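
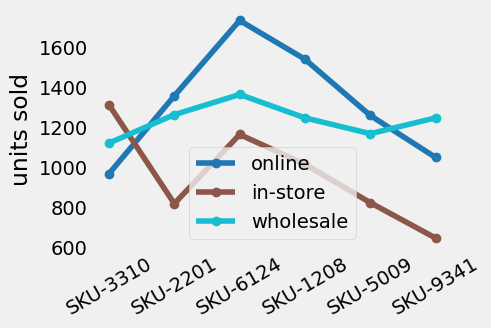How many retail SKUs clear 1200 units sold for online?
Above 1200: SKU-2201, SKU-6124, SKU-1208, SKU-5009.

4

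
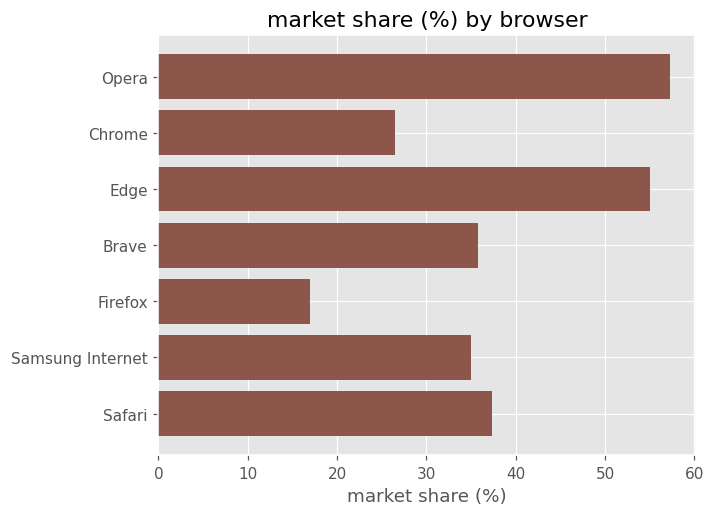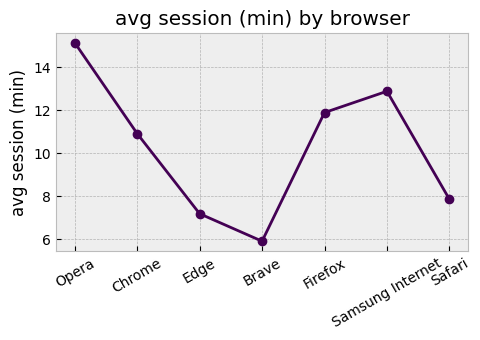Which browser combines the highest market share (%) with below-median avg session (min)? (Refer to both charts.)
Chart 2 median avg session (min) ≈ 10; below-median browsers: Edge, Brave, Safari. Among those, Edge has the highest market share (%) (≈ 60).

Edge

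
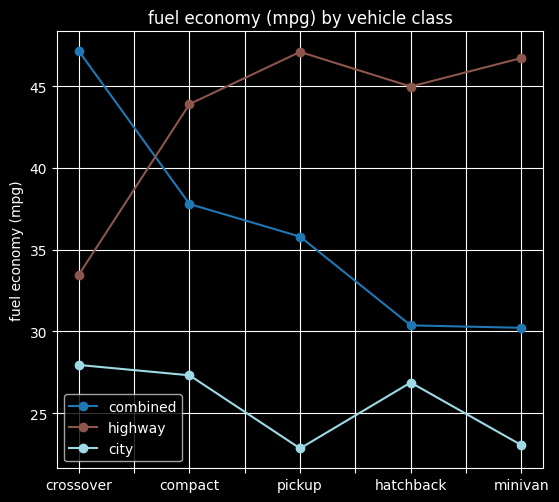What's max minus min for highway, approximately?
Max pickup ≈ 45, min crossover ≈ 35; range ≈ 10.

≈ 10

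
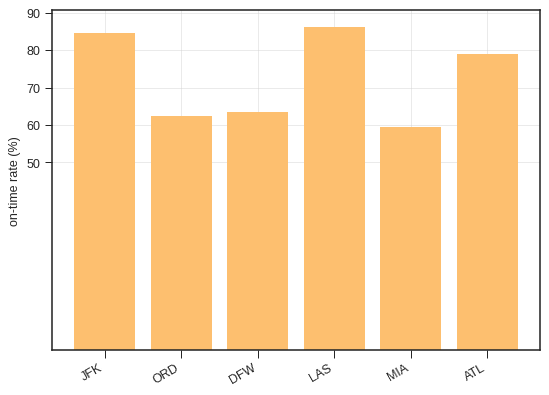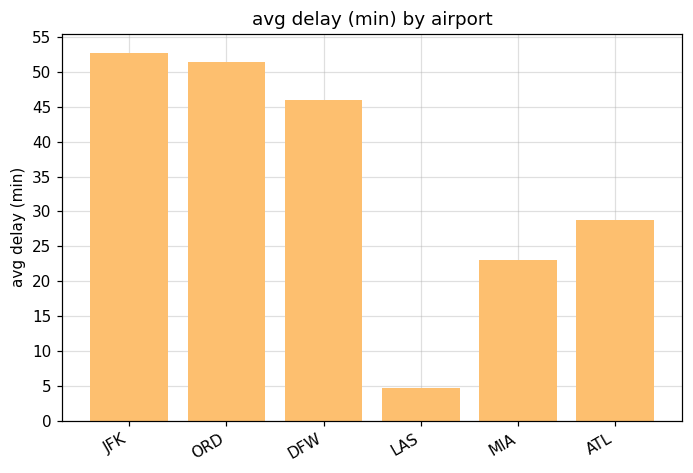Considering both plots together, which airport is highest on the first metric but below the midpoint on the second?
LAS

Chart 2 median avg delay (min) ≈ 35; below-median airports: LAS, MIA, ATL. Among those, LAS has the highest on-time rate (%) (≈ 90).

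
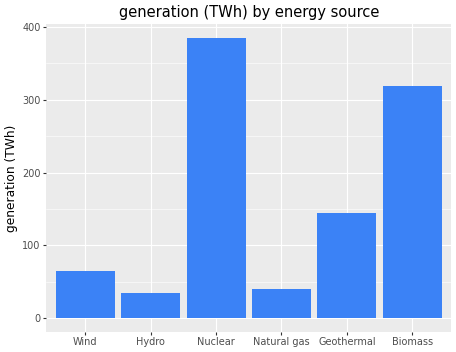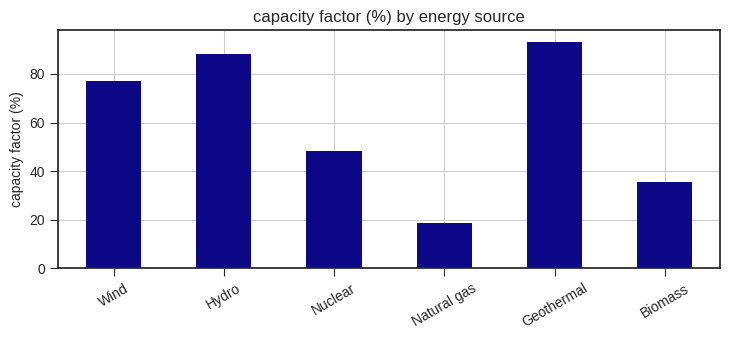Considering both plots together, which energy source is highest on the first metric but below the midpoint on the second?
Chart 2 median capacity factor (%) ≈ 60; below-median energy sources: Nuclear, Natural gas, Biomass. Among those, Nuclear has the highest generation (TWh) (≈ 400).

Nuclear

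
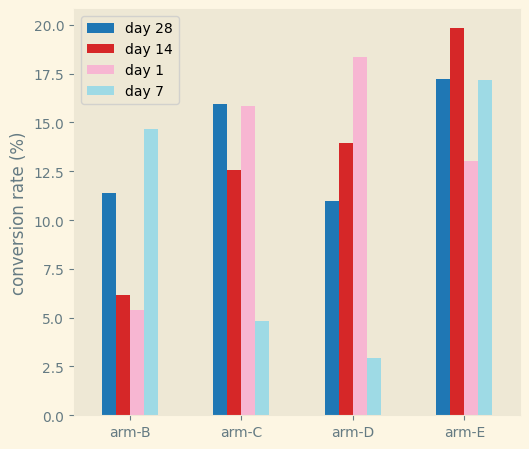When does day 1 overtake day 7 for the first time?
arm-C

arm-B: day 1 ≈ 6 vs day 7 ≈ 14 (not yet); arm-C: day 1 ≈ 16 vs day 7 ≈ 4 (first crossover).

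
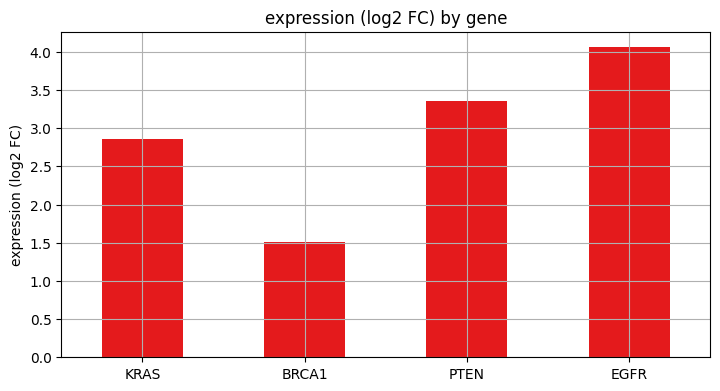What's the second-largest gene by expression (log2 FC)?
PTEN

Top 3: EGFR ≈ 4.0, PTEN ≈ 3.5, KRAS ≈ 3.0.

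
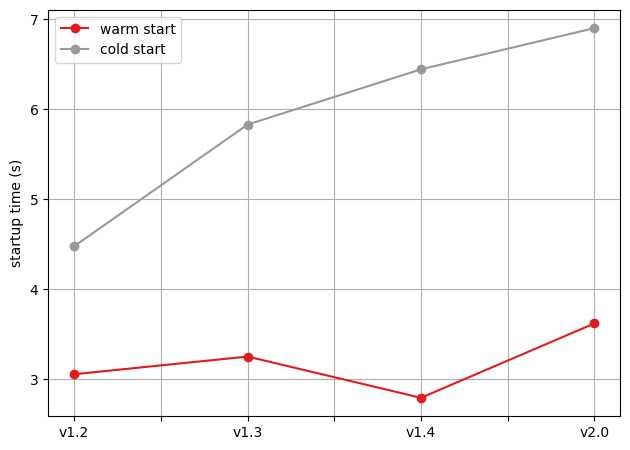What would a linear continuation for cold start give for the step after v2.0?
≈ 7.5

Last three: 6.0, 6.5, 7.0 → slope ≈ 0.5/step → next ≈ 7.5.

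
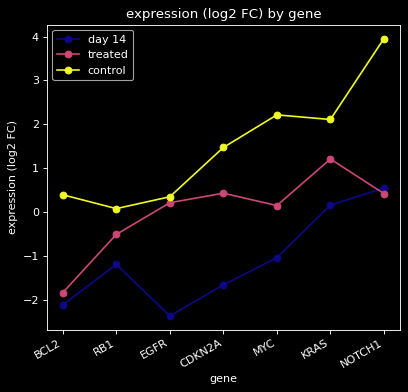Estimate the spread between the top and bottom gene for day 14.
≈ 3

Max NOTCH1 ≈ 1, min EGFR ≈ -2; range ≈ 3.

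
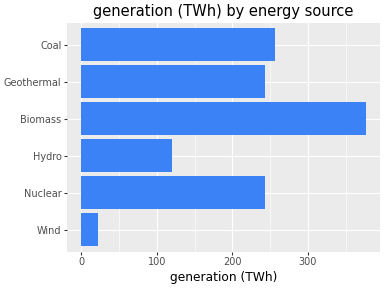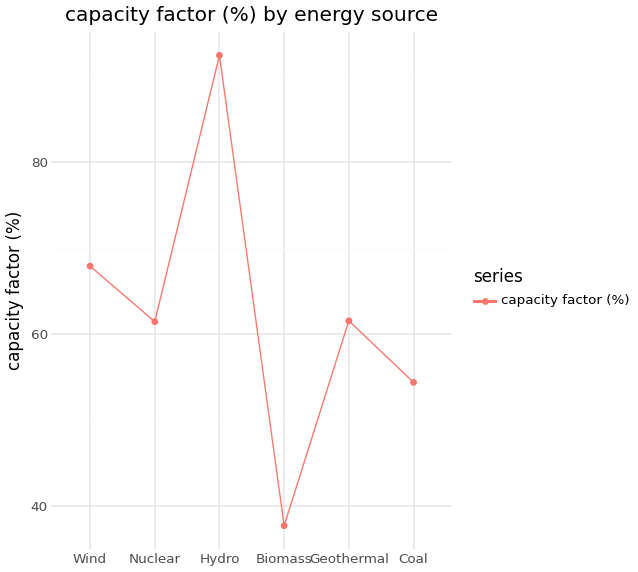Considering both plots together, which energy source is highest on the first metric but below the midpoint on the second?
Chart 2 median capacity factor (%) ≈ 60; below-median energy sources: Nuclear, Biomass, Coal. Among those, Biomass has the highest generation (TWh) (≈ 400).

Biomass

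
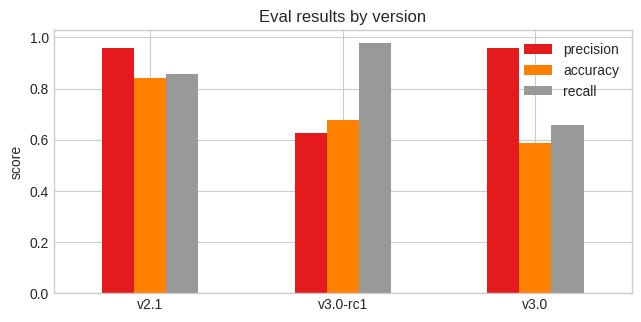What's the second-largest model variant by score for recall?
Top 3 for recall: v3.0-rc1 ≈ 1.0, v2.1 ≈ 0.9, v3.0 ≈ 0.7.

v2.1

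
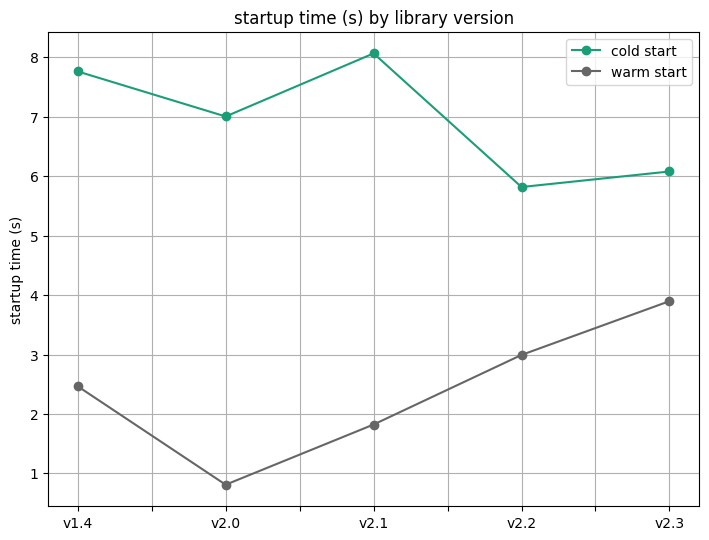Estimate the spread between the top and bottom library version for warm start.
Max v2.3 ≈ 4, min v2.0 ≈ 1; range ≈ 3.

≈ 3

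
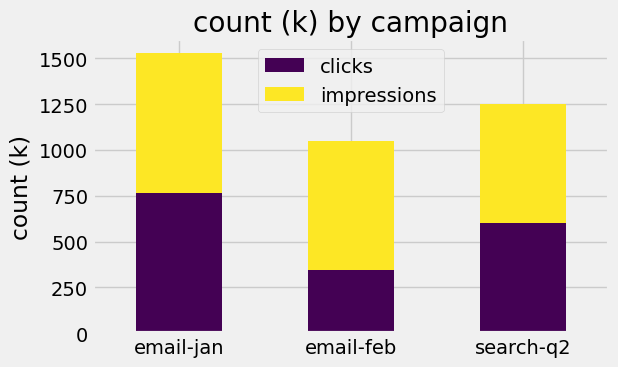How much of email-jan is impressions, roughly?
impressions top ≈ 1600, bottom ≈ 800; segment ≈ 800.

≈ 800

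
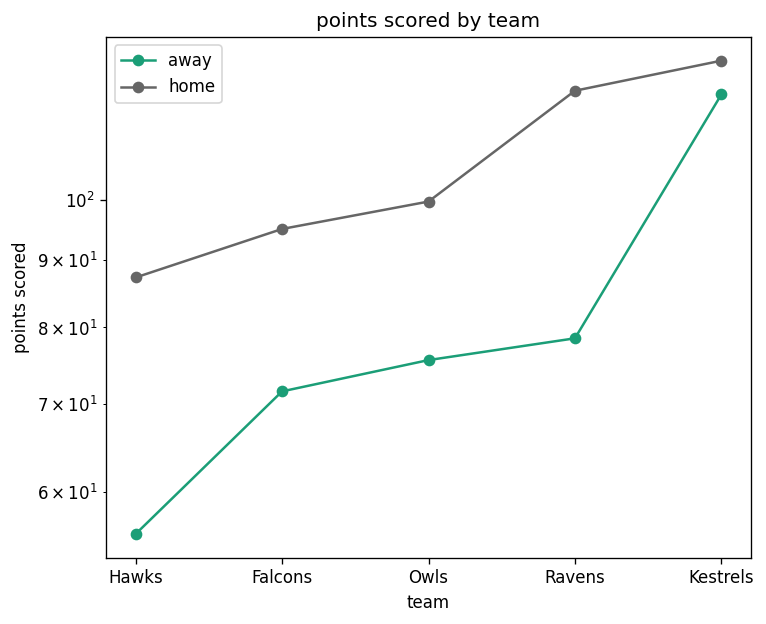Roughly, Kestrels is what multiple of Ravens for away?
Kestrels ≈ 120, Ravens ≈ 80; 120/80 ≈ 1.5.

≈ 1.5×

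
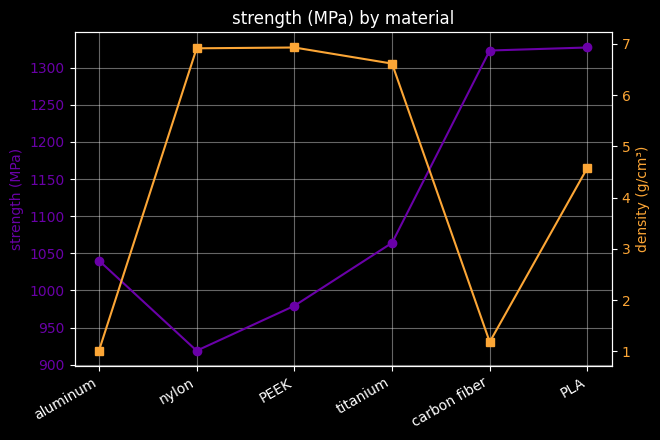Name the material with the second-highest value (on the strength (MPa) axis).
Top 3 (on the strength (MPa) axis): PLA ≈ 1350, carbon fiber ≈ 1300, titanium ≈ 1050.

carbon fiber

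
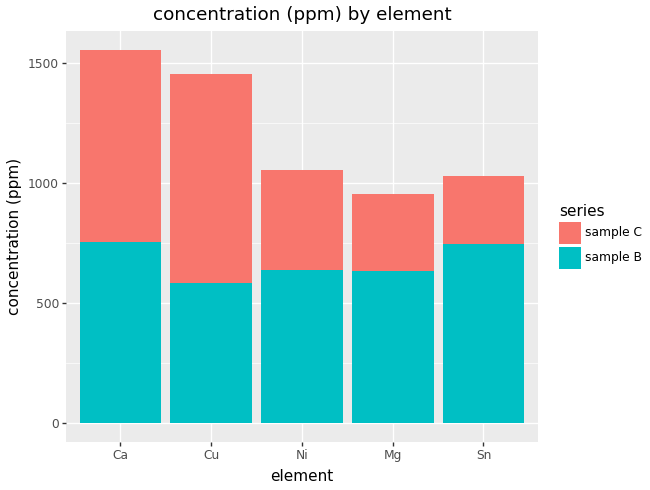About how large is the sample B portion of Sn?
≈ 800

sample B top ≈ 800, bottom ≈ 0; segment ≈ 800.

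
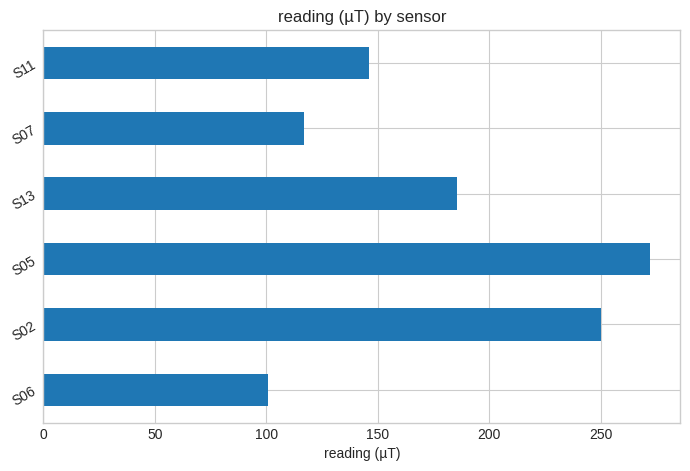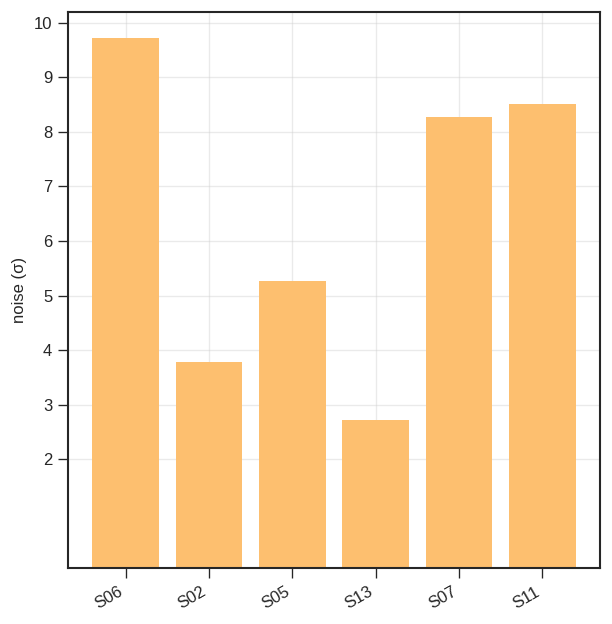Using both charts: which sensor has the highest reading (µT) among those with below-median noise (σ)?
Chart 2 median noise (σ) ≈ 7; below-median sensors: S02, S05, S13. Among those, S05 has the highest reading (µT) (≈ 275).

S05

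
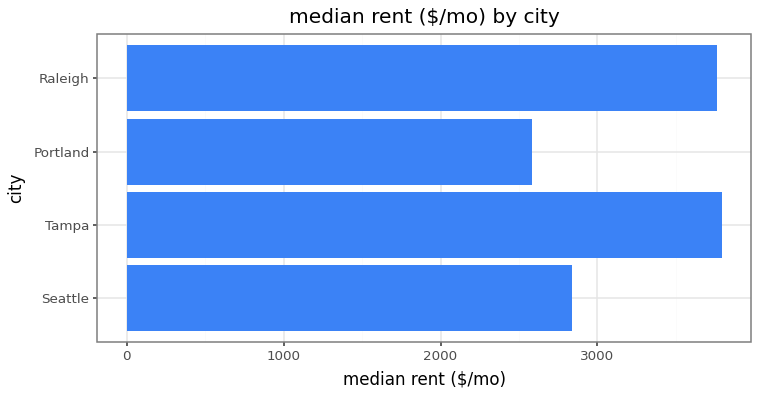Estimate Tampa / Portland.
≈ 1.6×

Tampa ≈ 4000, Portland ≈ 2500; 4000/2500 ≈ 1.6.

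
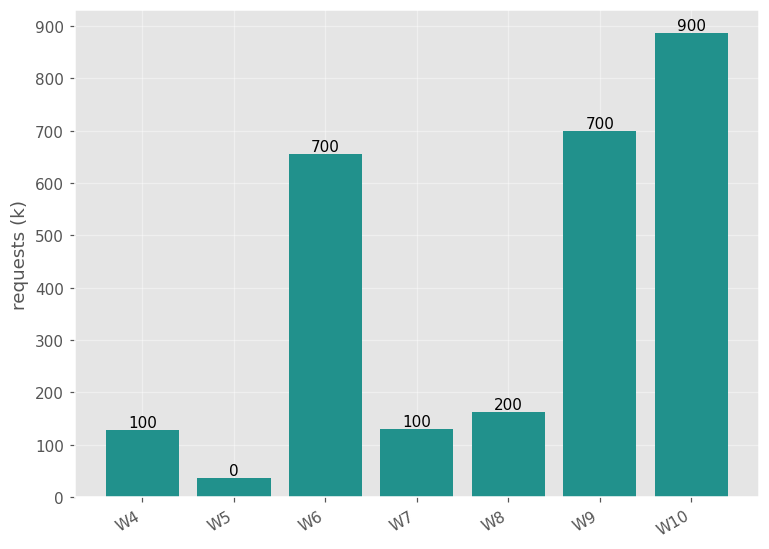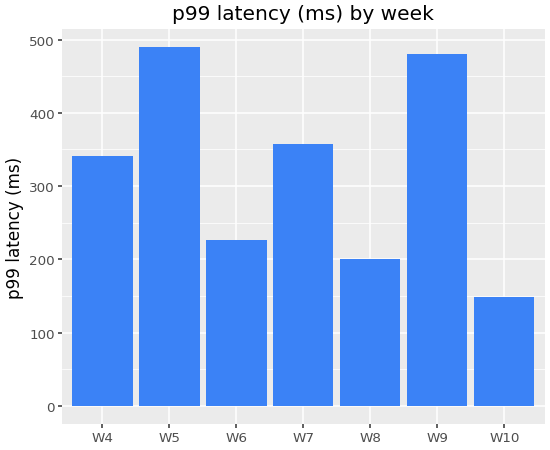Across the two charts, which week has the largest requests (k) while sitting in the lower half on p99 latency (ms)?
Chart 2 median p99 latency (ms) ≈ 350; below-median weeks: W6, W8, W10. Among those, W10 has the highest requests (k) (≈ 900).

W10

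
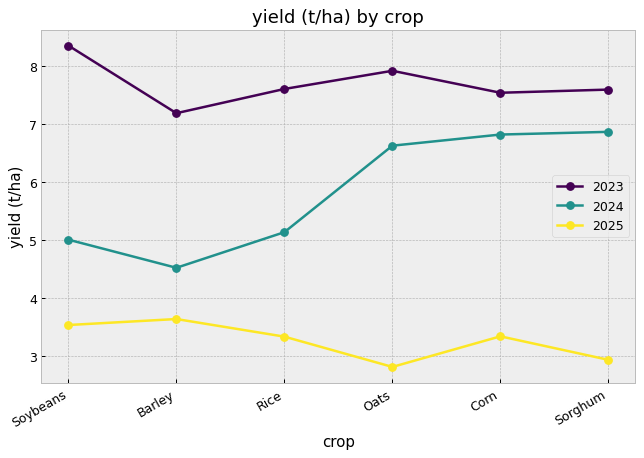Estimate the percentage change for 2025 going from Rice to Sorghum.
Rice ≈ 3.5, Sorghum ≈ 3.0; (3.0 − 3.5) / 3.5 ≈ -14.3%.

≈ -14.3%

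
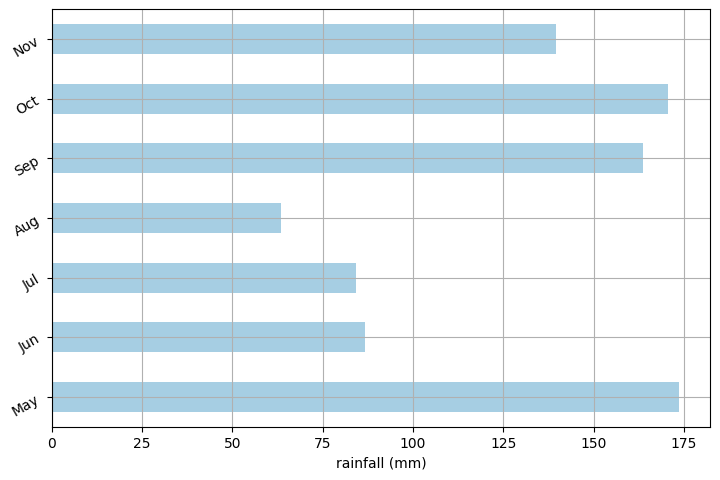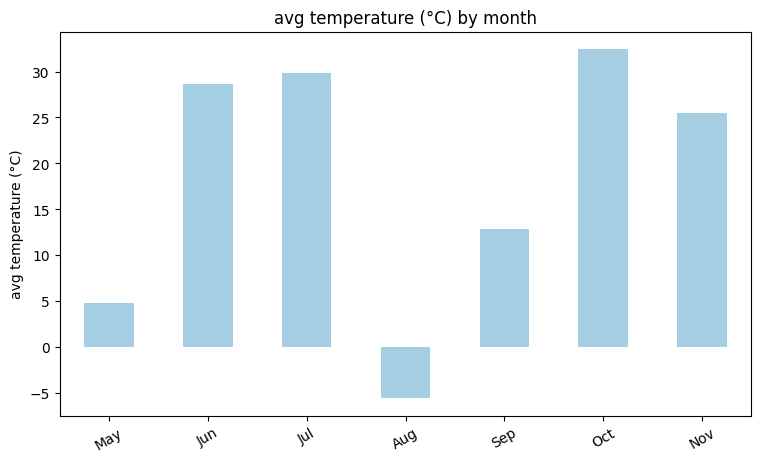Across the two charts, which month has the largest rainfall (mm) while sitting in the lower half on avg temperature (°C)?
Chart 2 median avg temperature (°C) ≈ 25; below-median months: May, Aug, Sep. Among those, May has the highest rainfall (mm) (≈ 180).

May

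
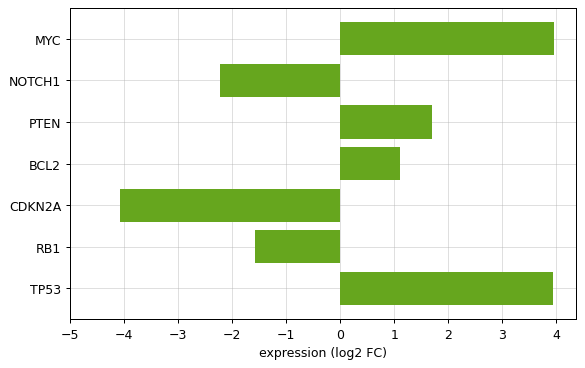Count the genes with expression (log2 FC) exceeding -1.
4

Above -1: MYC, PTEN, BCL2, TP53.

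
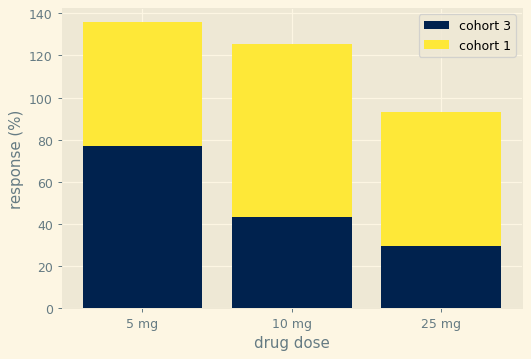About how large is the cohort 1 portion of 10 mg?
≈ 80

cohort 1 top ≈ 120, bottom ≈ 40; segment ≈ 80.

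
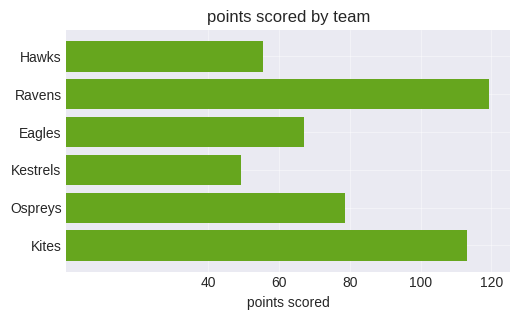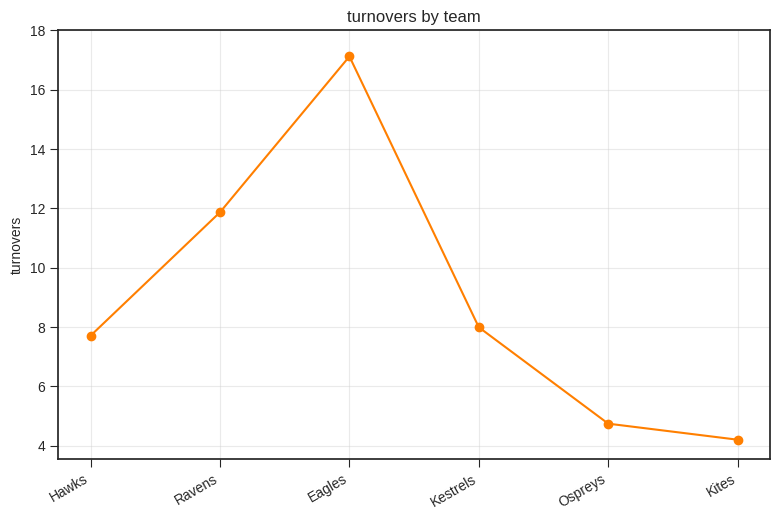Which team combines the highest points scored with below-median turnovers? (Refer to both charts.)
Kites

Chart 2 median turnovers ≈ 8; below-median teams: Hawks, Ospreys, Kites. Among those, Kites has the highest points scored (≈ 120).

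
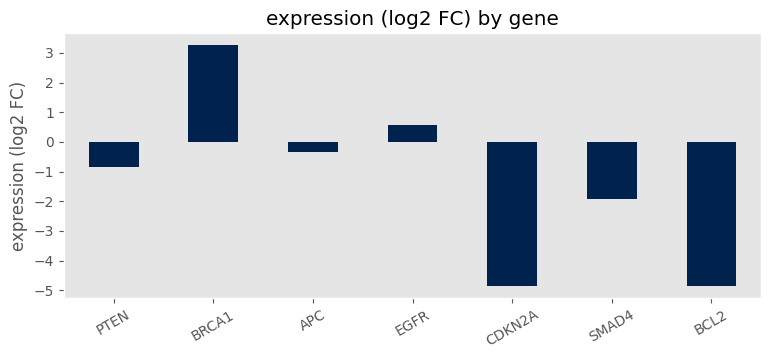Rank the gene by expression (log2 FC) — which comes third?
Top 4: BRCA1 ≈ 3, EGFR ≈ 1, APC ≈ 0, PTEN ≈ -1.

APC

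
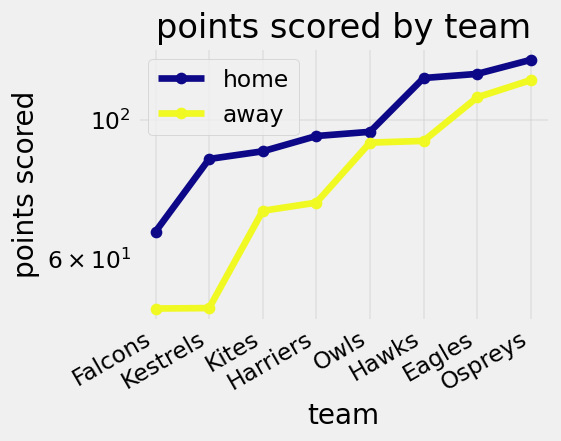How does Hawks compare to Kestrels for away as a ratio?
≈ 1.8×

Hawks ≈ 90, Kestrels ≈ 50; 90/50 ≈ 1.8.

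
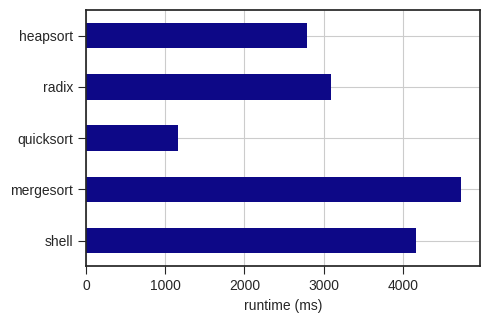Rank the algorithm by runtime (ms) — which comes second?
Top 3: mergesort ≈ 4500, shell ≈ 4000, radix ≈ 3000.

shell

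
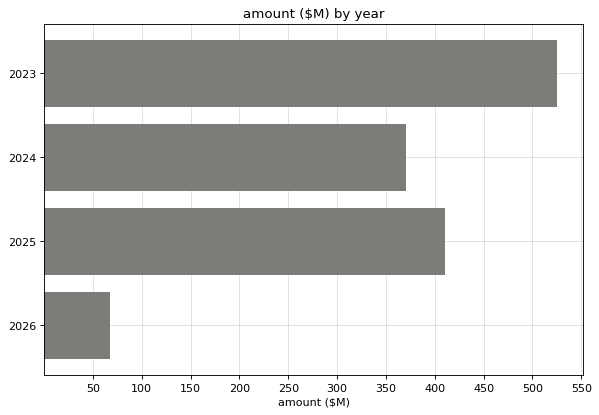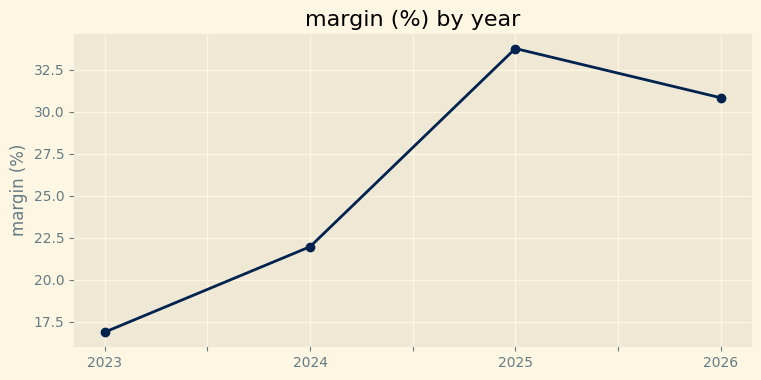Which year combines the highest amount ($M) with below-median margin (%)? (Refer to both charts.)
Chart 2 median margin (%) ≈ 25; below-median years: 2023, 2024. Among those, 2023 has the highest amount ($M) (≈ 550).

2023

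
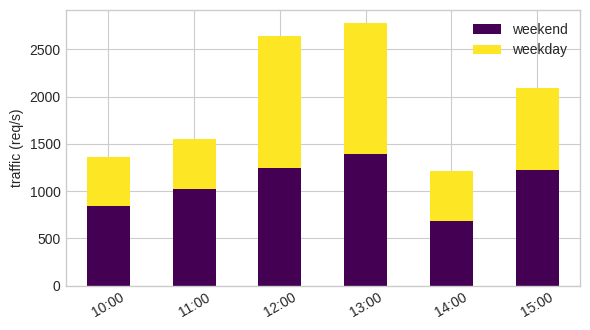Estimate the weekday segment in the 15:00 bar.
weekday top ≈ 2000, bottom ≈ 1000; segment ≈ 1000.

≈ 1000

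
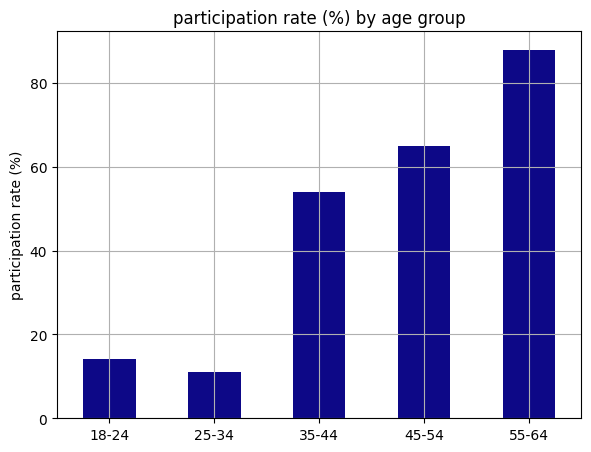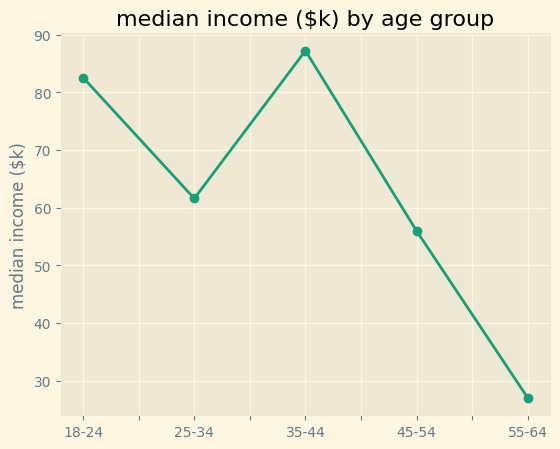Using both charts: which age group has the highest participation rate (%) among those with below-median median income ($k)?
Chart 2 median median income ($k) ≈ 60; below-median age groups: 45-54, 55-64. Among those, 55-64 has the highest participation rate (%) (≈ 90).

55-64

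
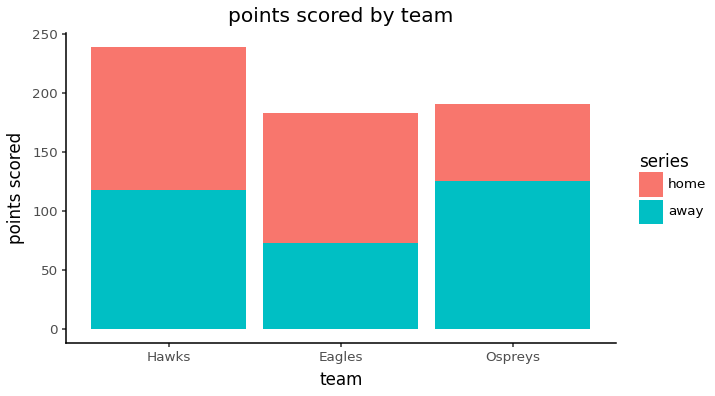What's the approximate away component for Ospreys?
away top ≈ 120, bottom ≈ 0; segment ≈ 120.

≈ 120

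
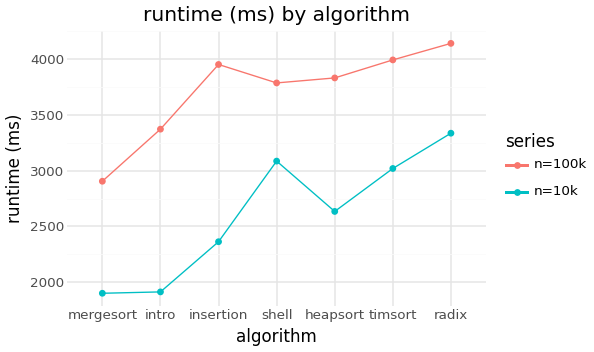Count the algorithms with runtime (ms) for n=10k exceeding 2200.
5

Above 2200: insertion, shell, heapsort, timsort, radix.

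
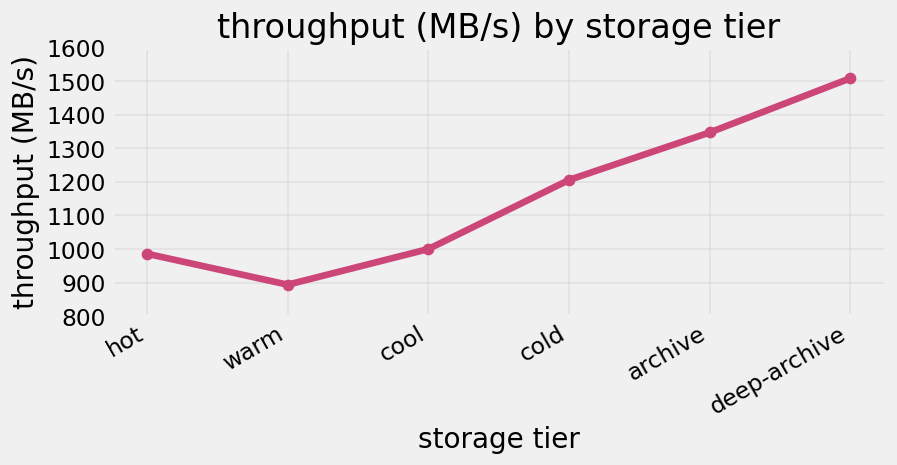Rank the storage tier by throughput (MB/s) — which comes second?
archive

Top 3: deep-archive ≈ 1500, archive ≈ 1300, cold ≈ 1200.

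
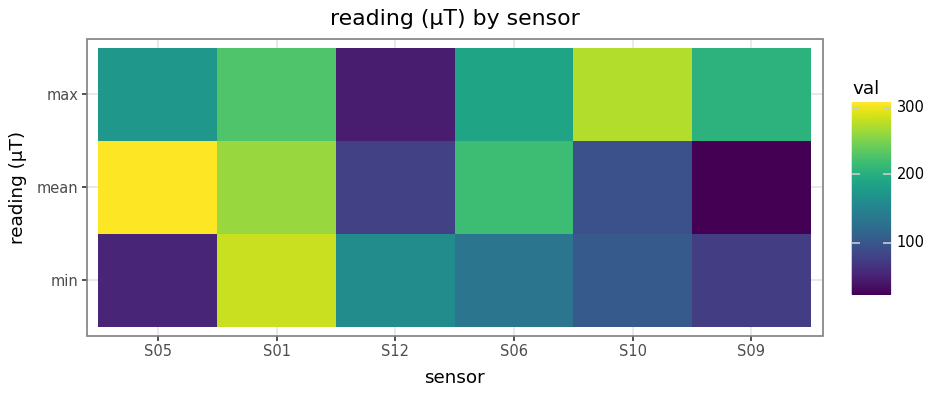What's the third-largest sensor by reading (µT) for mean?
Top 4 for mean: S05 ≈ 300, S01 ≈ 250, S06 ≈ 225, S10 ≈ 100.

S06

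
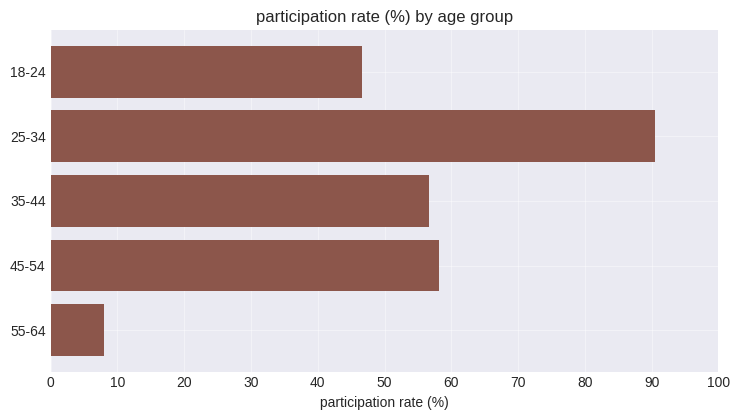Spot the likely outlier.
55-64

55-64 ≈ 10; the rest sit between ≈ 50 and ≈ 90.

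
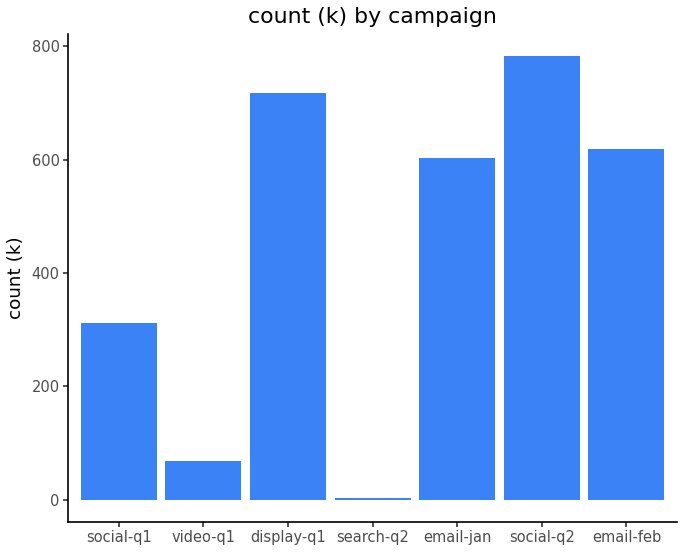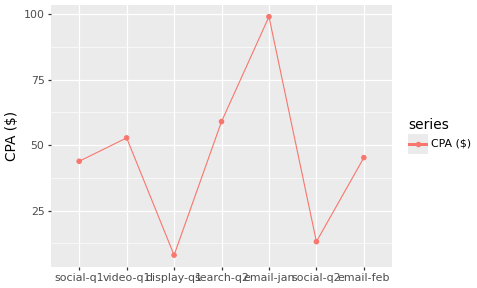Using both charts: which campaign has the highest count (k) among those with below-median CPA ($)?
Chart 2 median CPA ($) ≈ 50; below-median campaigns: social-q1, display-q1, social-q2. Among those, social-q2 has the highest count (k) (≈ 800).

social-q2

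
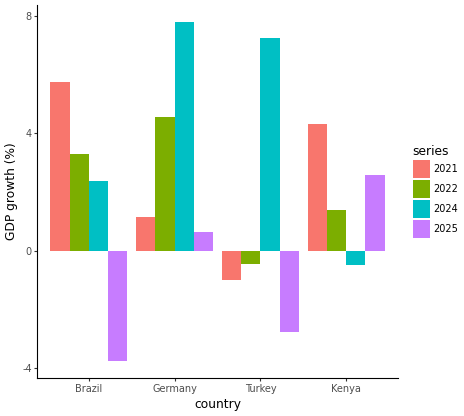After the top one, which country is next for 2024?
Turkey

Top 3 for 2024: Germany ≈ 8, Turkey ≈ 7, Brazil ≈ 2.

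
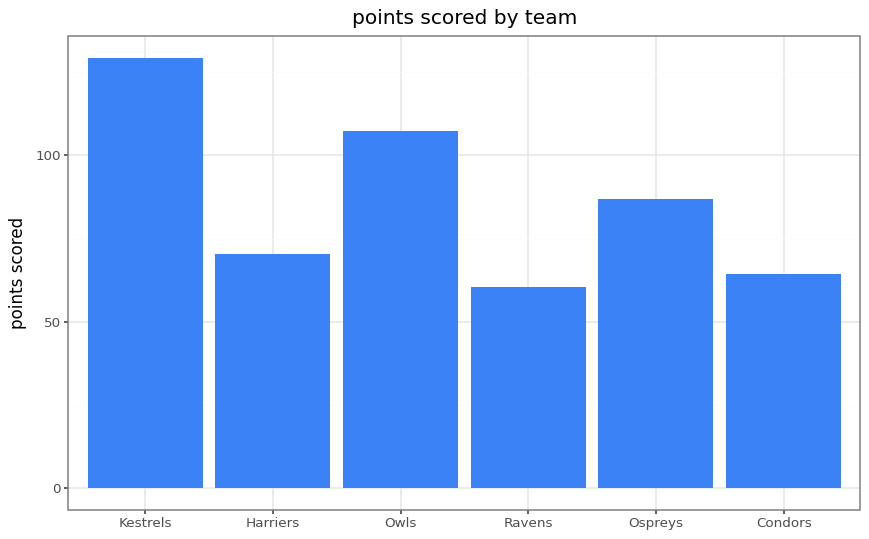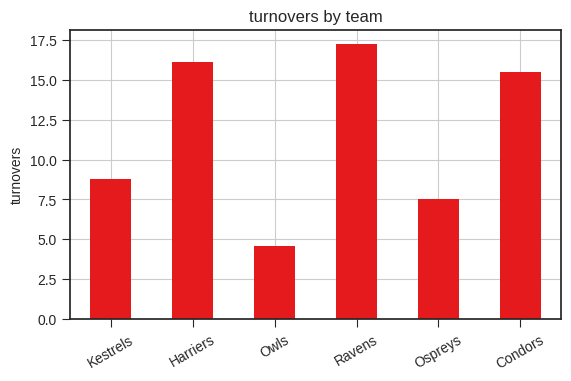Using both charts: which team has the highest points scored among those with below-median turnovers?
Chart 2 median turnovers ≈ 12; below-median teams: Kestrels, Owls, Ospreys. Among those, Kestrels has the highest points scored (≈ 120).

Kestrels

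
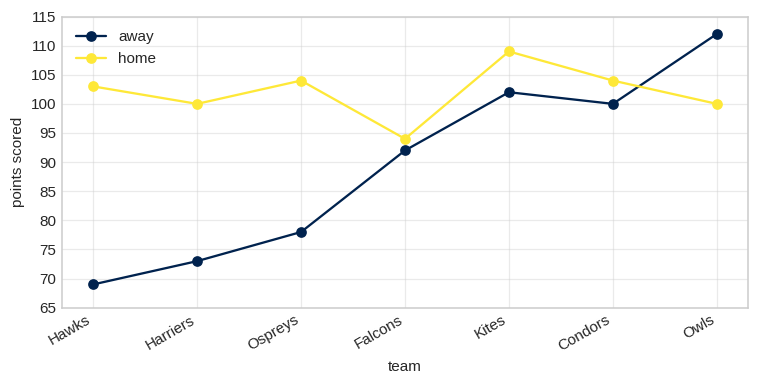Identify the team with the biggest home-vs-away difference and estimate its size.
Hawks: home ≈ 105, away ≈ 70 → gap ≈ 35. Next-largest (Harriers) is only ≈ 25.

Hawks, ≈ 35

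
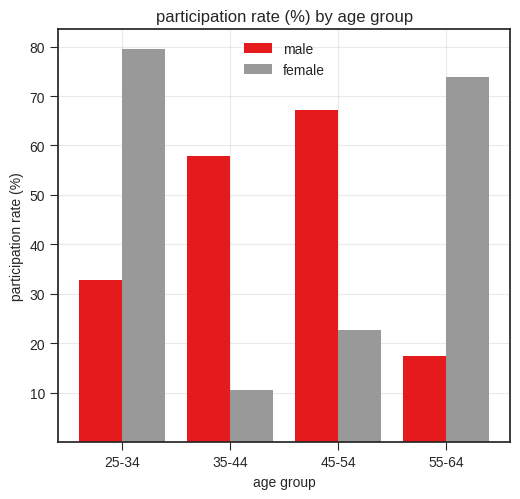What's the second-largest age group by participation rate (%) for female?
55-64

Top 3 for female: 25-34 ≈ 80, 55-64 ≈ 70, 45-54 ≈ 20.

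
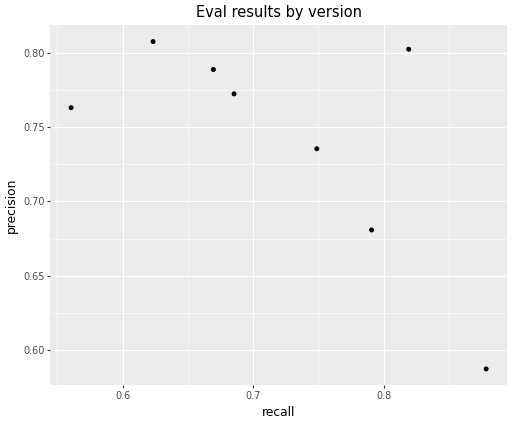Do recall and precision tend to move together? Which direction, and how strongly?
negative, moderate

Points are negatively correlated; moderate (|r| ≈ 0.6).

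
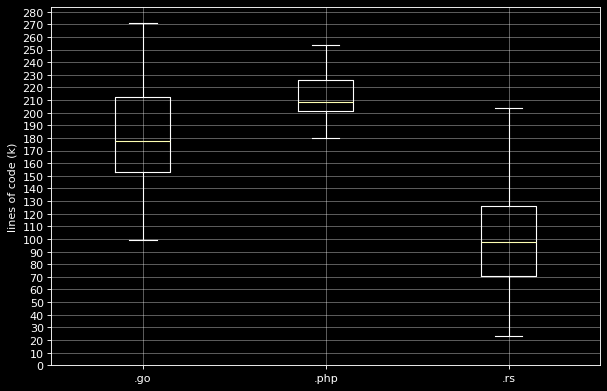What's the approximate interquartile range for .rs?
Q3 ≈ 130, Q1 ≈ 70; IQR ≈ 60.

≈ 60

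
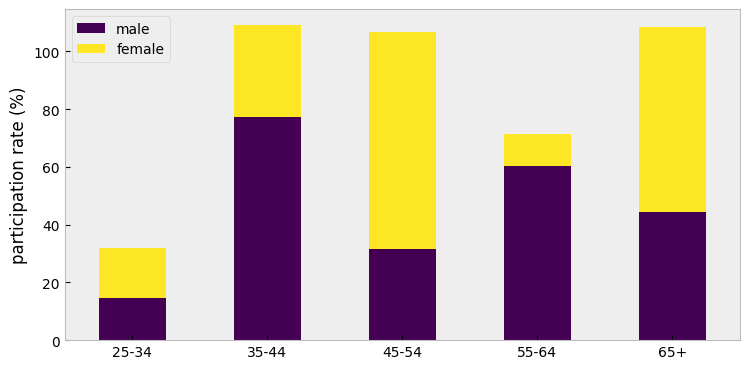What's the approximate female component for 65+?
female top ≈ 110, bottom ≈ 40; segment ≈ 70.

≈ 70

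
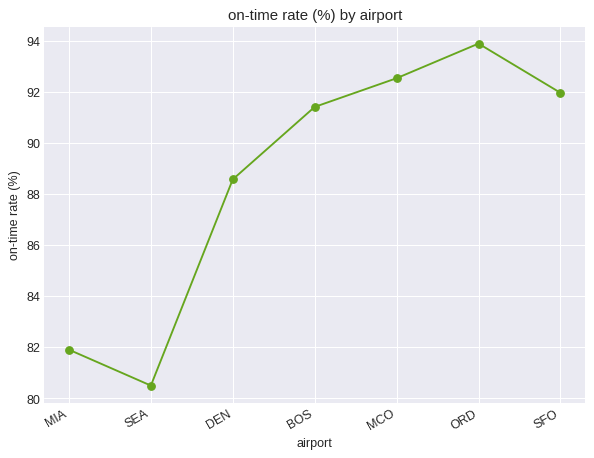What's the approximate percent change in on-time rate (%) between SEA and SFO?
≈ +15%

SEA ≈ 80, SFO ≈ 92; (92 − 80) / 80 ≈ +15%.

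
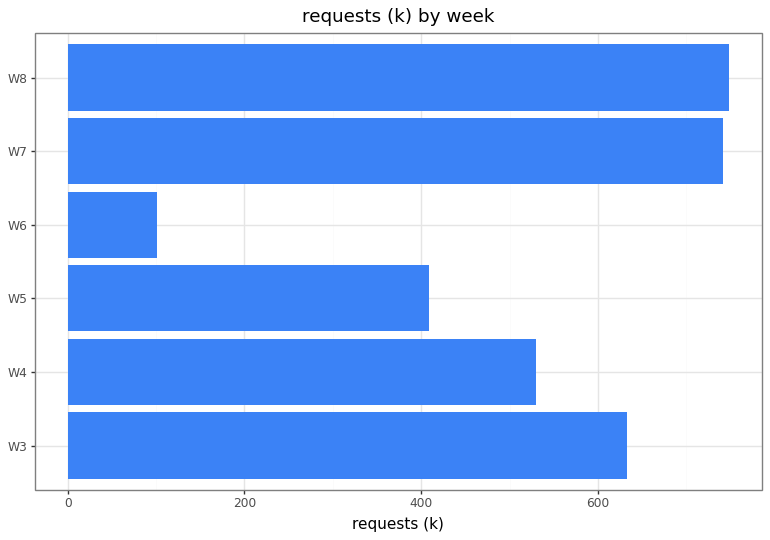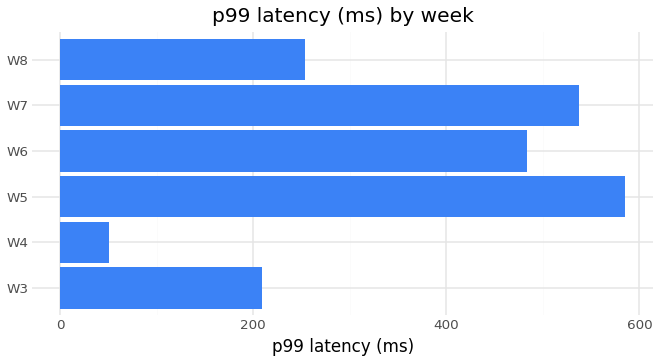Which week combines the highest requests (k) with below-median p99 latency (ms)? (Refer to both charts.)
Chart 2 median p99 latency (ms) ≈ 400; below-median weeks: W3, W4, W8. Among those, W8 has the highest requests (k) (≈ 700).

W8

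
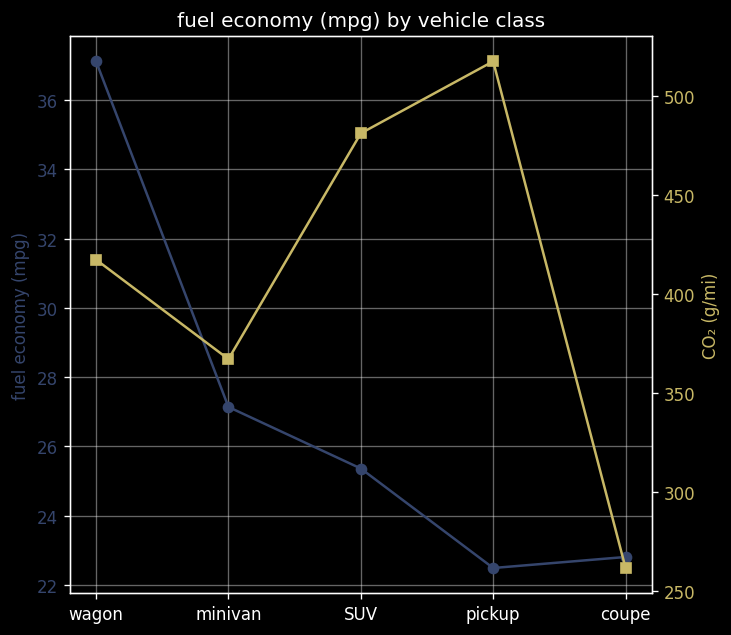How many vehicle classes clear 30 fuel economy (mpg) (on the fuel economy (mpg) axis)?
1

Above 30: wagon.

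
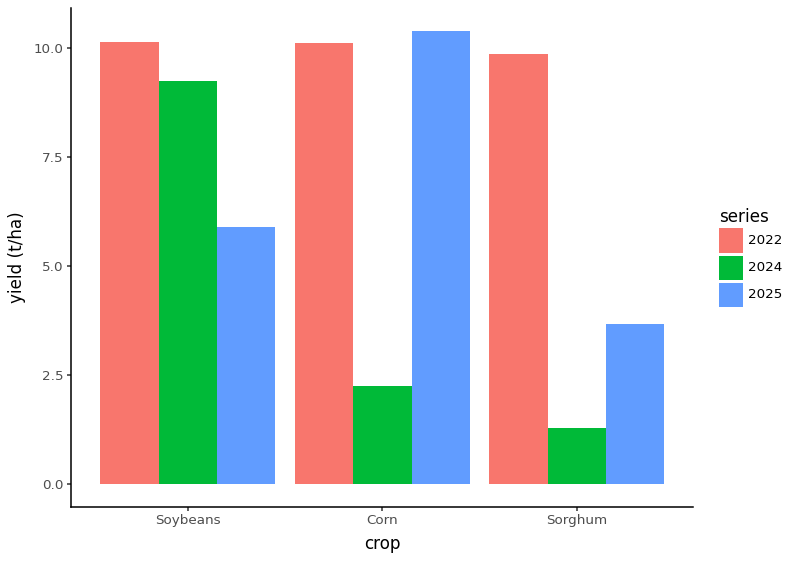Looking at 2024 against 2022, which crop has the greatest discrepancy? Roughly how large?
Sorghum: 2024 ≈ 1, 2022 ≈ 10 → gap ≈ 9. Next-largest (Corn) is only ≈ 8.

Sorghum, ≈ 9 t/ha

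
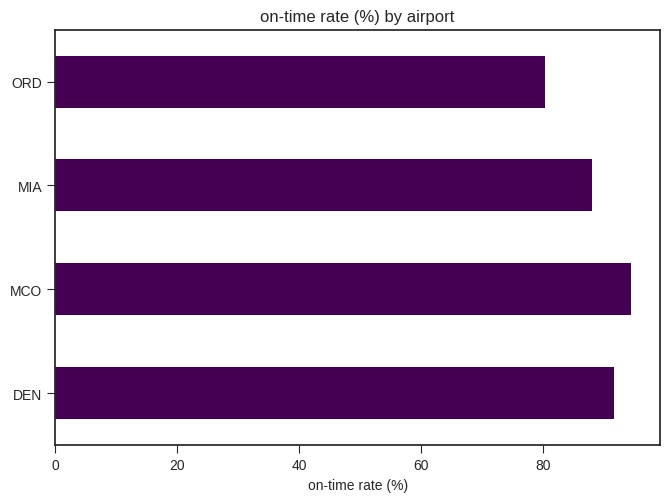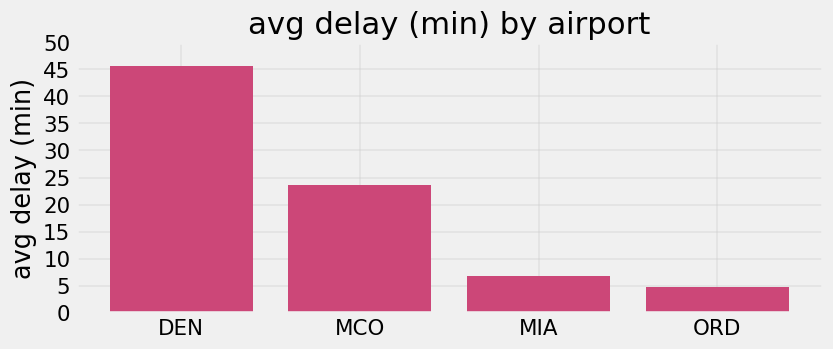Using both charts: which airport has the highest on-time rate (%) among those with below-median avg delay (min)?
MIA

Chart 2 median avg delay (min) ≈ 15; below-median airports: MIA, ORD. Among those, MIA has the highest on-time rate (%) (≈ 90).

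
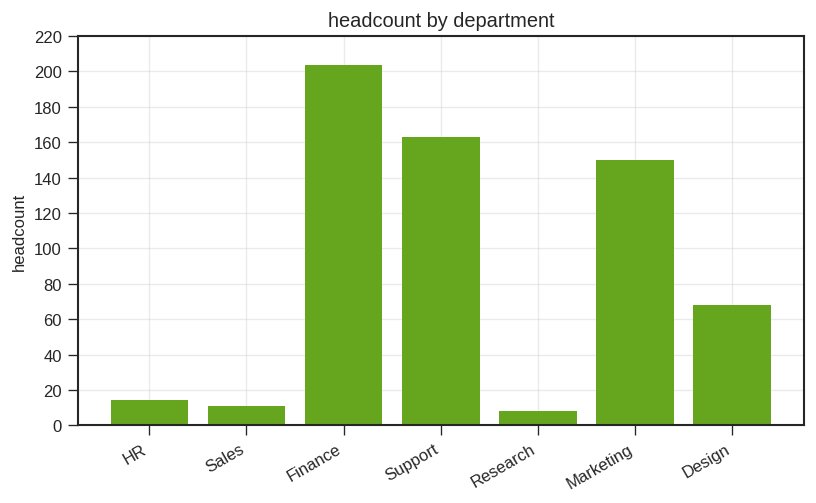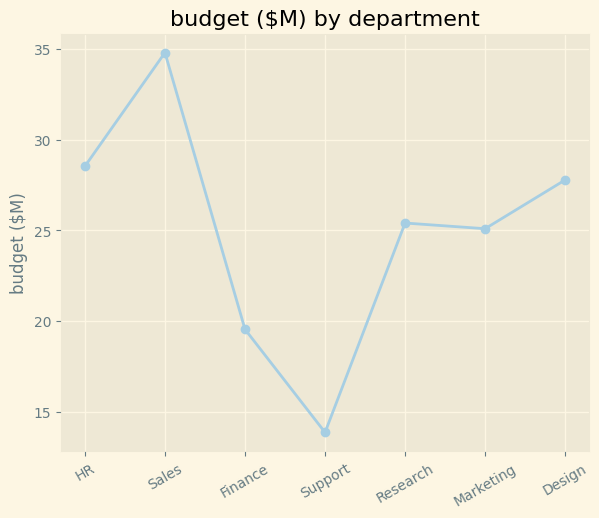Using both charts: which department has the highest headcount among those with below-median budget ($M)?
Finance

Chart 2 median budget ($M) ≈ 25; below-median departments: Finance, Support, Marketing. Among those, Finance has the highest headcount (≈ 200).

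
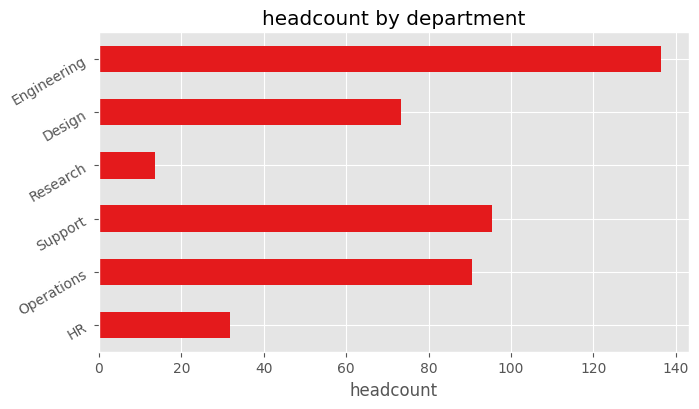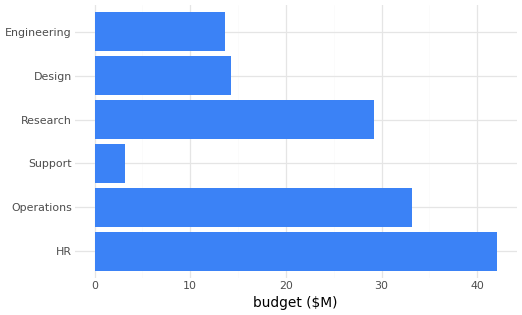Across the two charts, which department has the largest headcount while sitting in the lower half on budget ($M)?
Chart 2 median budget ($M) ≈ 20; below-median departments: Support, Design, Engineering. Among those, Engineering has the highest headcount (≈ 140).

Engineering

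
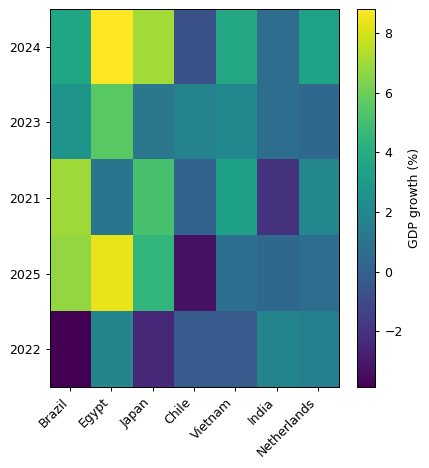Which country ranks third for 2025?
Top 4 for 2025: Egypt ≈ 8, Brazil ≈ 6, Japan ≈ 4, Vietnam ≈ 0.

Japan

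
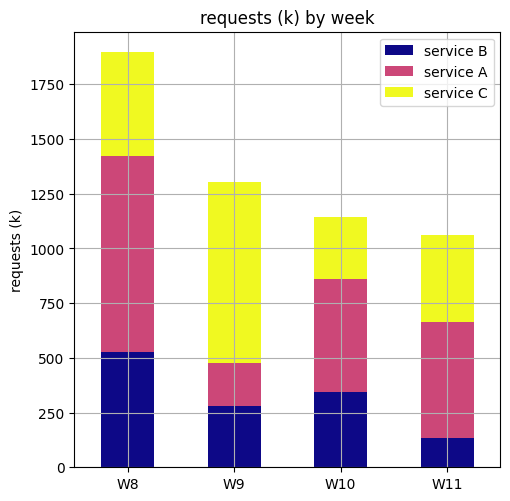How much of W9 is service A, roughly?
≈ 200

service A top ≈ 400, bottom ≈ 200; segment ≈ 200.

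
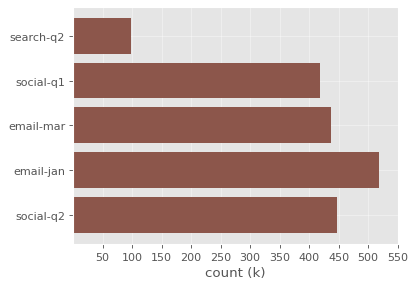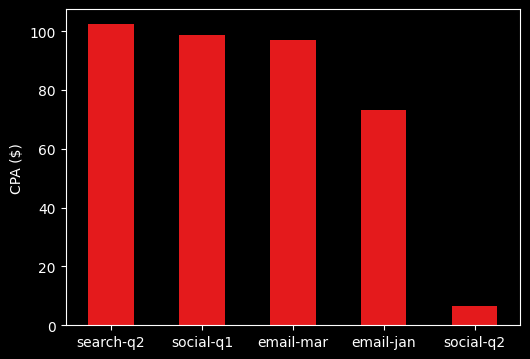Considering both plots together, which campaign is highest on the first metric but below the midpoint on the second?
Chart 2 median CPA ($) ≈ 100; below-median campaigns: email-jan, social-q2. Among those, email-jan has the highest count (k) (≈ 500).

email-jan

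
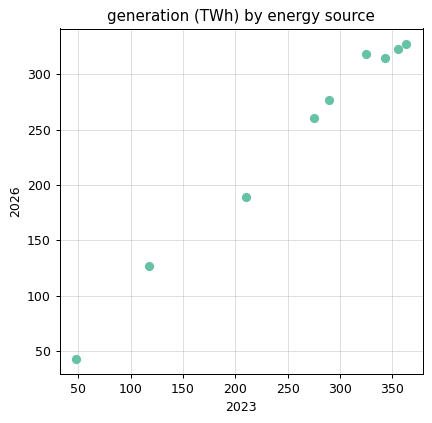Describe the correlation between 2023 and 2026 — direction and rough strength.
Points are positively correlated; strong (|r| ≈ 1.0).

positive, strong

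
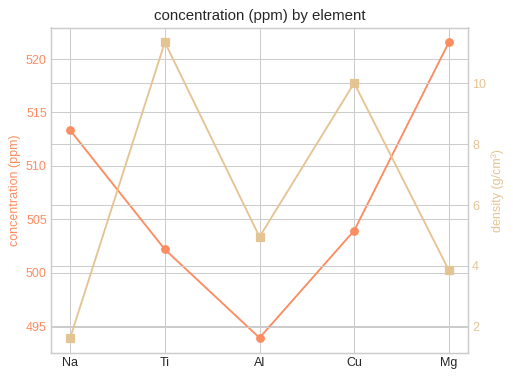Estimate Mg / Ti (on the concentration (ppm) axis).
≈ 1.04×

Mg ≈ 520, Ti ≈ 500; 520/500 ≈ 1.04.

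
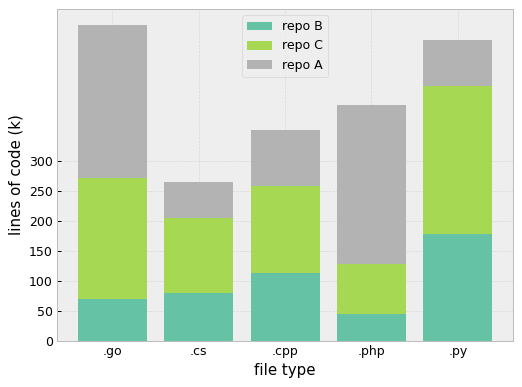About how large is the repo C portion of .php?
≈ 100

repo C top ≈ 150, bottom ≈ 50; segment ≈ 100.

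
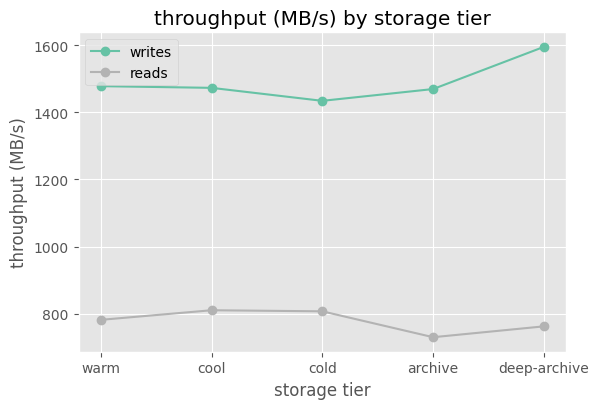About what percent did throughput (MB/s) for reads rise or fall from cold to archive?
≈ -12.5%

cold ≈ 800, archive ≈ 700; (700 − 800) / 800 ≈ -12.5%.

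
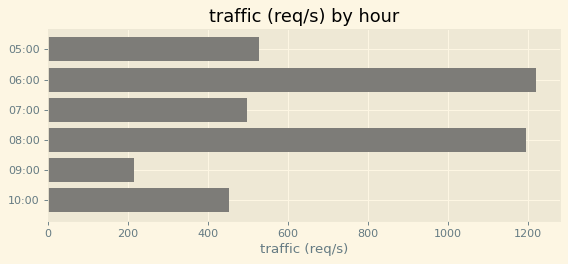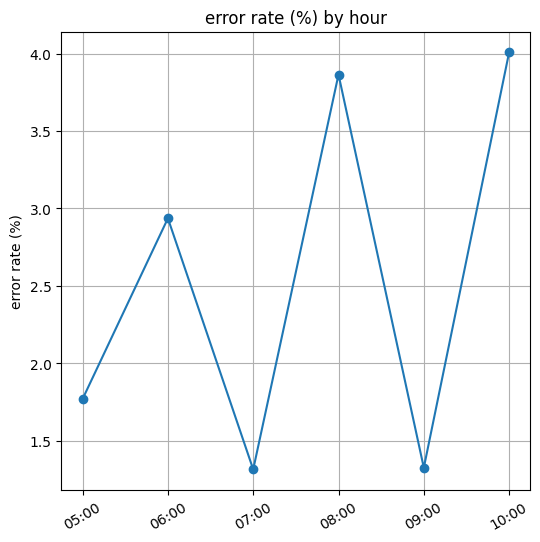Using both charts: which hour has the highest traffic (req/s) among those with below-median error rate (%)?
Chart 2 median error rate (%) ≈ 2.5; below-median hours: 05:00, 07:00, 09:00. Among those, 05:00 has the highest traffic (req/s) (≈ 600).

05:00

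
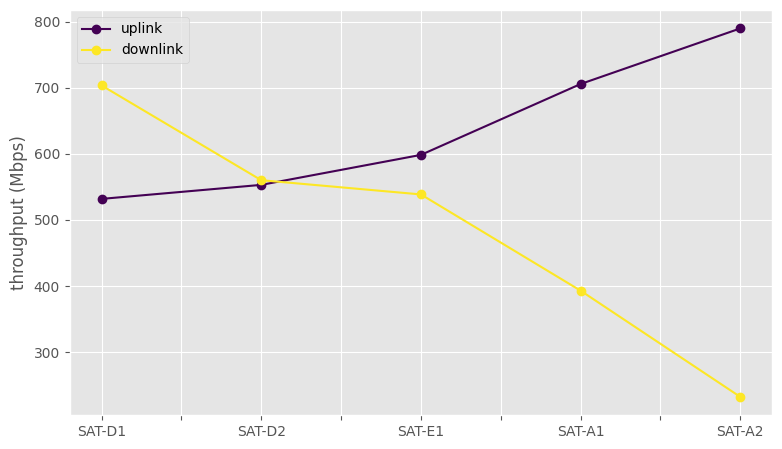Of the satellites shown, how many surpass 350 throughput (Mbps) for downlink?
Above 350: SAT-D1, SAT-D2, SAT-E1, SAT-A1.

4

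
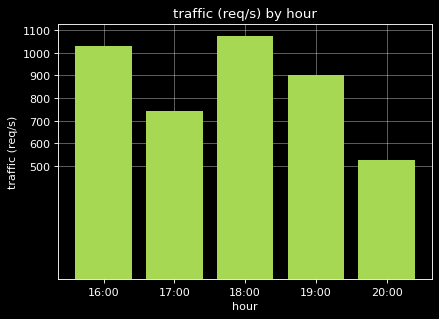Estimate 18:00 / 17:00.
≈ 1.57×

18:00 ≈ 1100, 17:00 ≈ 700; 1100/700 ≈ 1.57.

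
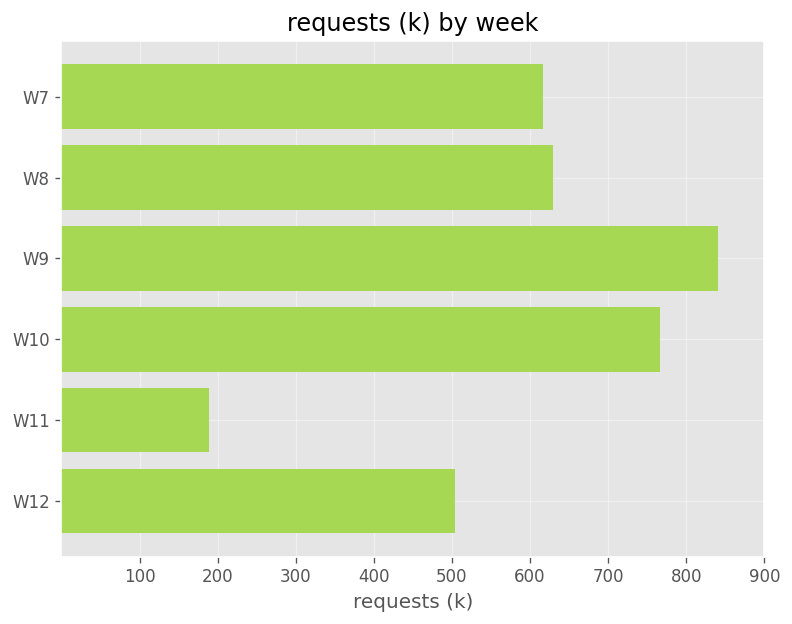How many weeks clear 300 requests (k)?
5

Above 300: W7, W8, W9, W10, W12.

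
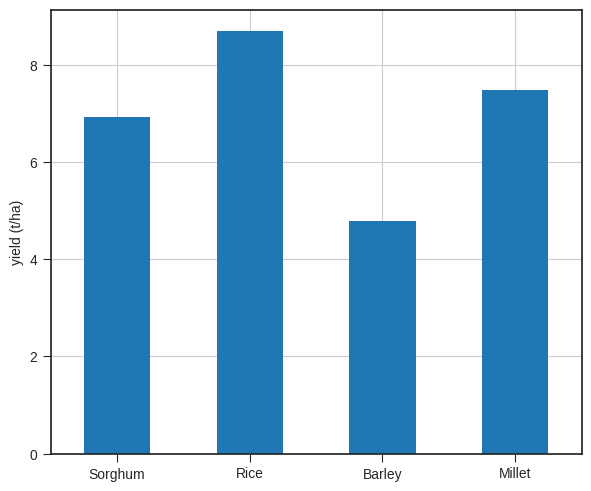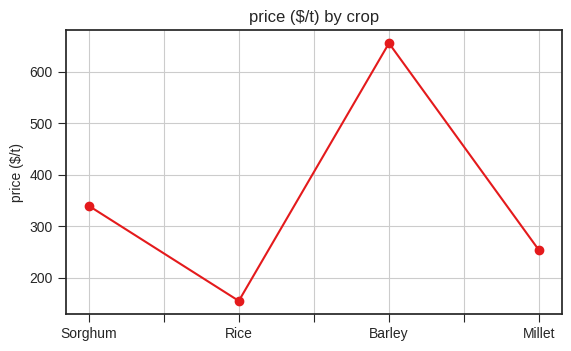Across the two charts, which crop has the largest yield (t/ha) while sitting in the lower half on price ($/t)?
Chart 2 median price ($/t) ≈ 300; below-median crops: Rice, Millet. Among those, Rice has the highest yield (t/ha) (≈ 9).

Rice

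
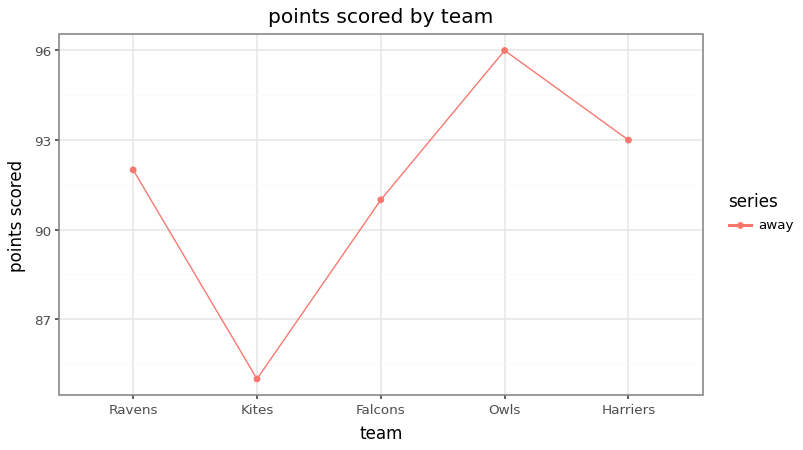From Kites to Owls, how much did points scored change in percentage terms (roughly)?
Kites ≈ 85, Owls ≈ 96; (96 − 85) / 85 ≈ +12.9%.

≈ +12.9%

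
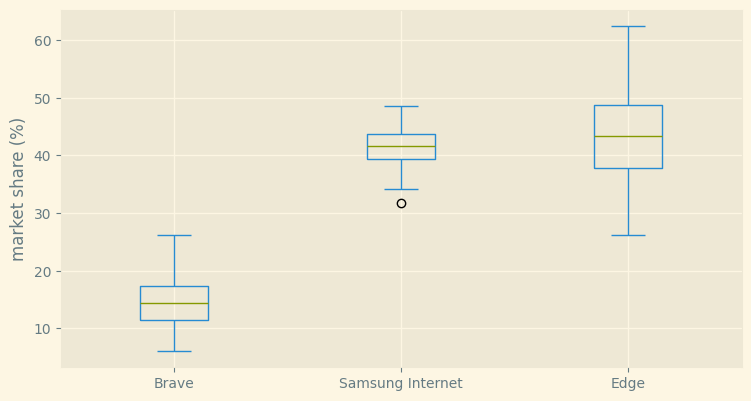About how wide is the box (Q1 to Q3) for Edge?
≈ 10

Q3 ≈ 50, Q1 ≈ 40; IQR ≈ 10.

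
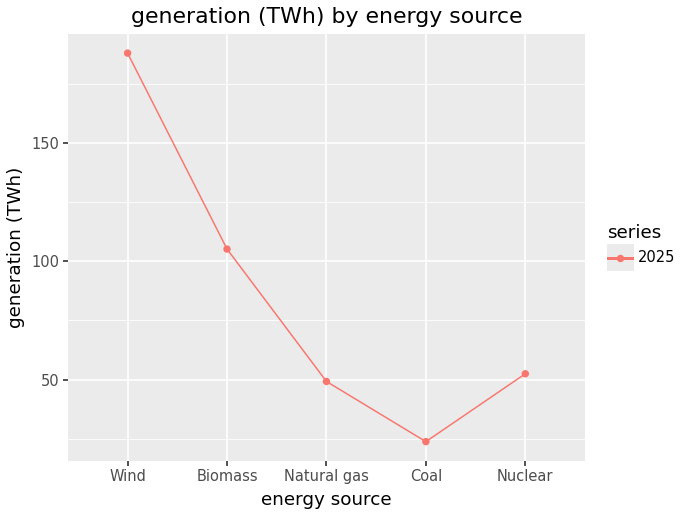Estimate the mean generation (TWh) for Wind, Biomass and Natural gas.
≈ 107

(180 + 100 + 40) / 3 ≈ 107.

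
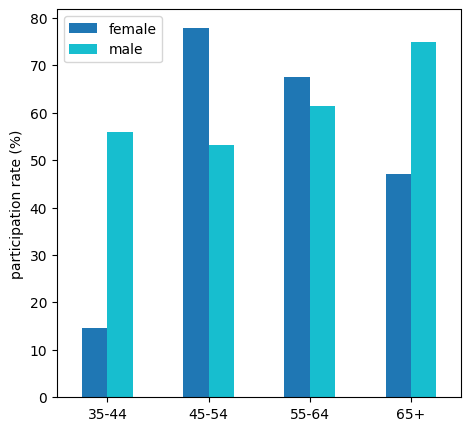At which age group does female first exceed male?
45-54

35-44: female ≈ 10 vs male ≈ 60 (not yet); 45-54: female ≈ 80 vs male ≈ 50 (first crossover).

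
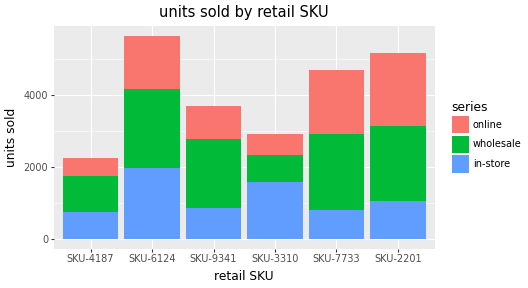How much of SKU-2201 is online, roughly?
online top ≈ 5000, bottom ≈ 3000; segment ≈ 2000.

≈ 2000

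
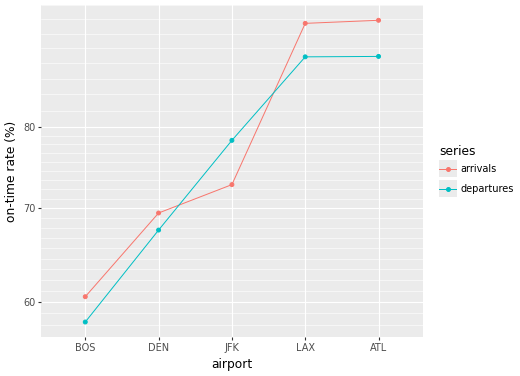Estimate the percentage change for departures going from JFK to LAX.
≈ +12.5%

JFK ≈ 80, LAX ≈ 90; (90 − 80) / 80 ≈ +12.5%.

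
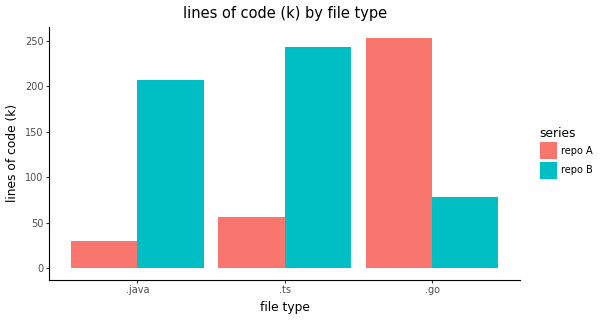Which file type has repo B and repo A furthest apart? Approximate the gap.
.ts: repo B ≈ 250, repo A ≈ 50 → gap ≈ 200. Next-largest (.java) is only ≈ 175.

.ts, ≈ 200 k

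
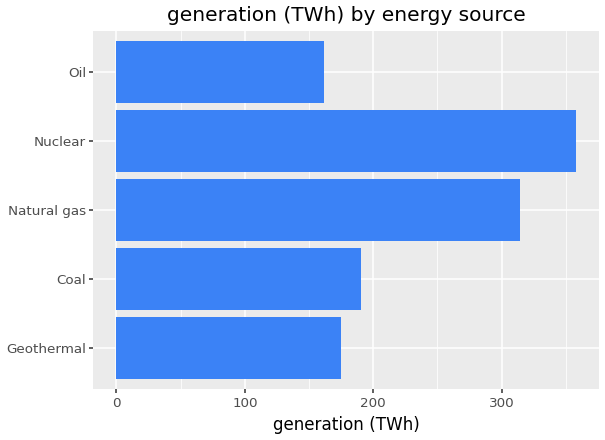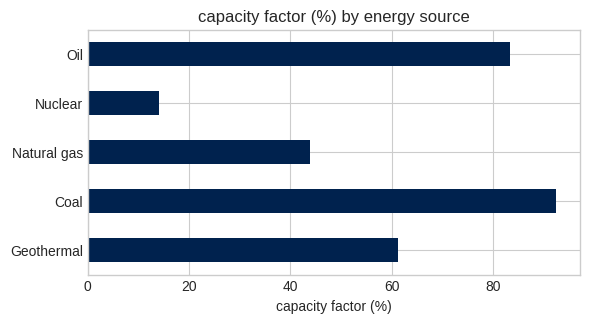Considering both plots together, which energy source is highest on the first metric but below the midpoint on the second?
Chart 2 median capacity factor (%) ≈ 60; below-median energy sources: Natural gas, Nuclear. Among those, Nuclear has the highest generation (TWh) (≈ 350).

Nuclear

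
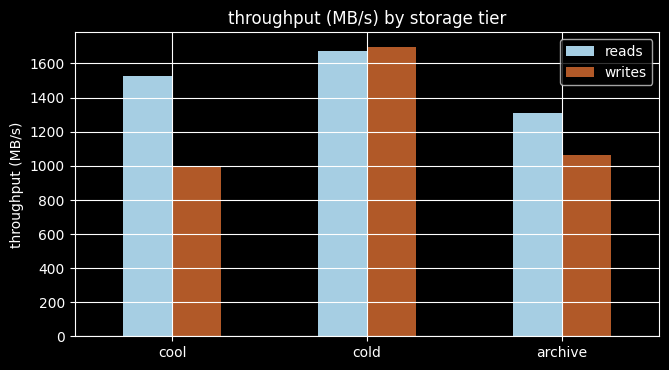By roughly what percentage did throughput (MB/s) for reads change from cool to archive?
cool ≈ 1600, archive ≈ 1400; (1400 − 1600) / 1600 ≈ -12.5%.

≈ -12.5%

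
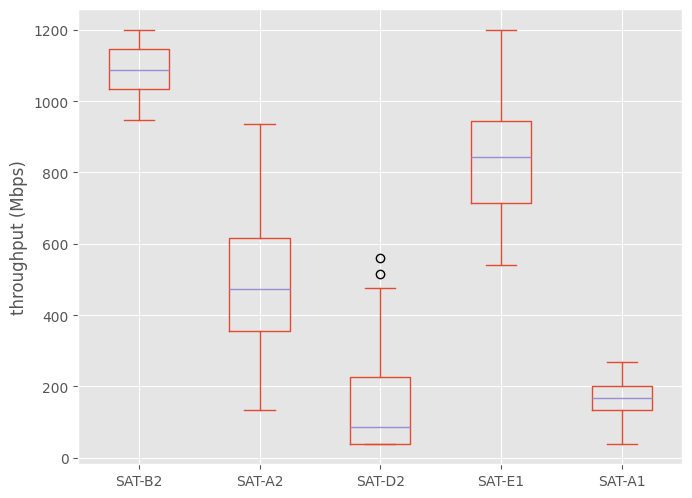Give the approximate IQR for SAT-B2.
≈ 100

Q3 ≈ 1100, Q1 ≈ 1000; IQR ≈ 100.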